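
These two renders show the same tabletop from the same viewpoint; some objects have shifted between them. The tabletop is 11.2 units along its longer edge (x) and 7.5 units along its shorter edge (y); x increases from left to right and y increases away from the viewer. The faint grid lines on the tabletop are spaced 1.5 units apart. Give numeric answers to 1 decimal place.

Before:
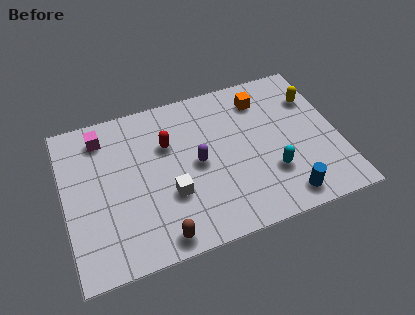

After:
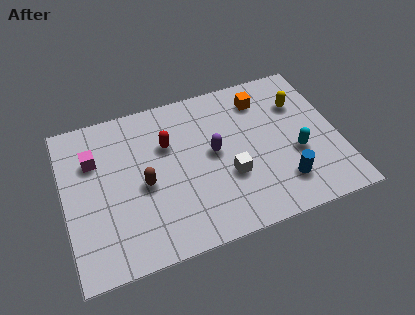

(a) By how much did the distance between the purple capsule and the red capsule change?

+0.4

They were about 1.7 units apart before and 2.1 after — 0.4 units further apart.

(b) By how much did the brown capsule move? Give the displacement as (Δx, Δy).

(-0.4, 2.6)

The brown capsule was at about (3.6, 0.8) and moved to about (3.2, 3.4).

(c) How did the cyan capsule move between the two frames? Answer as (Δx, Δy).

(1.1, 0.6)

The cyan capsule started near (8.3, 2.3) and ended near (9.4, 2.9).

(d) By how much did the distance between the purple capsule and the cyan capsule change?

+0.3

The distance was about 3.2 in the first image and 3.5 in the second, so they moved 0.3 units further apart.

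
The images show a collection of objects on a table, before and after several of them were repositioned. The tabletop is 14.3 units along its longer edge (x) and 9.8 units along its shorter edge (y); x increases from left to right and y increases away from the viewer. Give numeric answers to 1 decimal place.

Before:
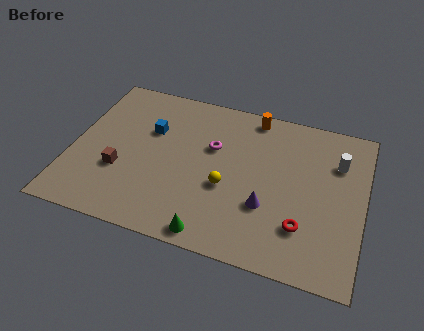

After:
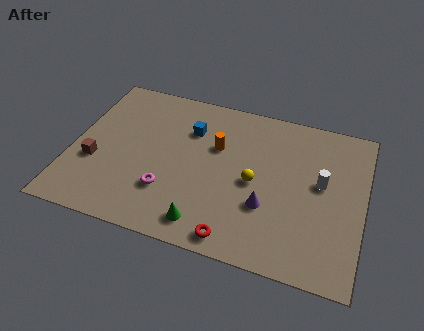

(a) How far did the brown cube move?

1.3

The brown cube was near (2.5, 3.4) before and (1.2, 3.6) after, so it travelled √(1.3² + 0.2²) ≈ 1.3 units.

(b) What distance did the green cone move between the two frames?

0.6

From (7.3, 0.9) to (6.9, 1.4), the green cone covered √(0.4² + 0.5²) ≈ 0.6 units.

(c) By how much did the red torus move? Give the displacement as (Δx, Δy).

(-3.1, -1.6)

The red torus started near (11.5, 2.6) and ended near (8.4, 1.0).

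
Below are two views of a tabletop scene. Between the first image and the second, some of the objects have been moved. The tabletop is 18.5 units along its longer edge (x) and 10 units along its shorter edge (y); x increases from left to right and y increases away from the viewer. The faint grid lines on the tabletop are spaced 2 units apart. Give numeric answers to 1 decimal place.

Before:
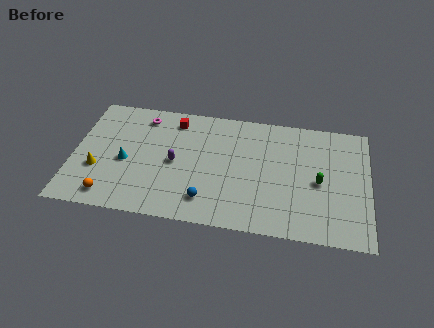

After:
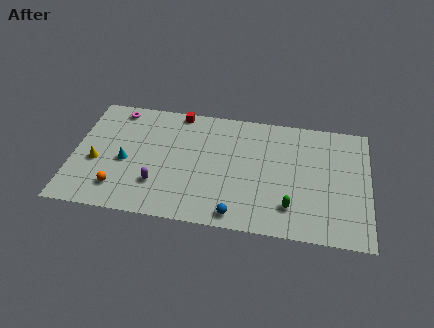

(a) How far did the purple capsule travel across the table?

2.2

The purple capsule moved from about (6.4, 4.8) to (5.4, 2.8), a distance of √(1.0² + 2.0²) ≈ 2.2.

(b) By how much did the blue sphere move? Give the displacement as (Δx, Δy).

(1.9, -0.9)

The blue sphere started near (8.5, 2.0) and ended near (10.4, 1.1).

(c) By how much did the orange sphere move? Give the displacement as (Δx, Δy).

(0.5, 0.7)

From the two frames, the orange sphere sits at roughly (2.5, 1.4) before and (3.0, 2.1) after.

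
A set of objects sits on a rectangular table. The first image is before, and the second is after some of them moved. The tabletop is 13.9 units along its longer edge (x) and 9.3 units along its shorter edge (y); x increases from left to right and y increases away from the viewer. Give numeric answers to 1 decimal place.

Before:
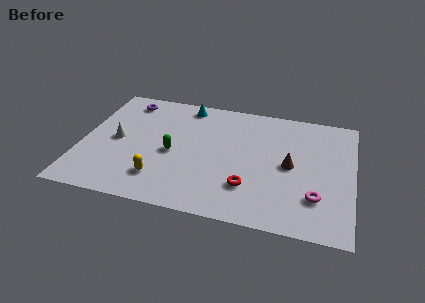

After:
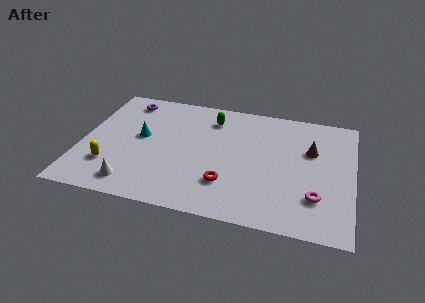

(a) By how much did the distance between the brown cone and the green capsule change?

-0.6

They were about 6.0 units apart before and 5.4 after — 0.6 units closer together.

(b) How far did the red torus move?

1.1

The red torus moved from about (8.7, 2.5) to (7.6, 2.5), a distance of √(1.1² + 0.0²) ≈ 1.1.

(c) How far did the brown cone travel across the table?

1.7

The brown cone moved from about (10.7, 4.6) to (11.7, 6.0), a distance of √(1.0² + 1.4²) ≈ 1.7.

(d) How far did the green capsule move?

3.7

The green capsule was near (4.7, 4.2) before and (6.5, 7.4) after, so it travelled √(1.8² + 3.2²) ≈ 3.7 units.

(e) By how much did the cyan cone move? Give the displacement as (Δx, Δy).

(-2.1, -3.1)

The cyan cone was at about (5.1, 8.2) and moved to about (3.0, 5.1).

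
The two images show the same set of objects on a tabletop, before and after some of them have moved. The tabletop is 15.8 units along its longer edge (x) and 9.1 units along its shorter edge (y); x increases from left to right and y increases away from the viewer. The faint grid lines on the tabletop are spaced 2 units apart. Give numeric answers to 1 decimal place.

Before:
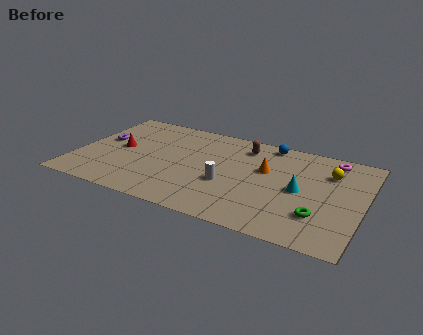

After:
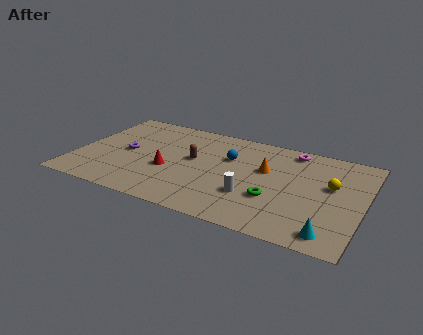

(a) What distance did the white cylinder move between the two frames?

1.5

The white cylinder was near (8.5, 3.5) before and (9.9, 2.9) after, so it travelled √(1.4² + 0.6²) ≈ 1.5 units.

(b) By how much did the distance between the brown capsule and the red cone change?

-5.3

The distance was about 7.2 in the first image and 1.9 in the second, so they moved 5.3 units closer together.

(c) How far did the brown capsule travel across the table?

3.5

The brown capsule was near (9.0, 7.4) before and (6.4, 5.1) after, so it travelled √(2.6² + 2.3²) ≈ 3.5 units.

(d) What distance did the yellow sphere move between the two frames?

1.2

The yellow sphere was near (13.8, 6.6) before and (14.0, 5.4) after, so it travelled √(0.2² + 1.2²) ≈ 1.2 units.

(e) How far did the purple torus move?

1.7

The purple torus was near (1.2, 5.2) before and (2.7, 4.5) after, so it travelled √(1.5² + 0.7²) ≈ 1.7 units.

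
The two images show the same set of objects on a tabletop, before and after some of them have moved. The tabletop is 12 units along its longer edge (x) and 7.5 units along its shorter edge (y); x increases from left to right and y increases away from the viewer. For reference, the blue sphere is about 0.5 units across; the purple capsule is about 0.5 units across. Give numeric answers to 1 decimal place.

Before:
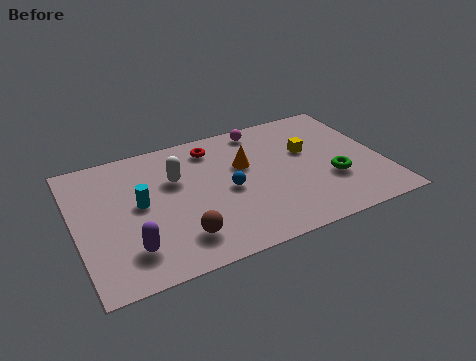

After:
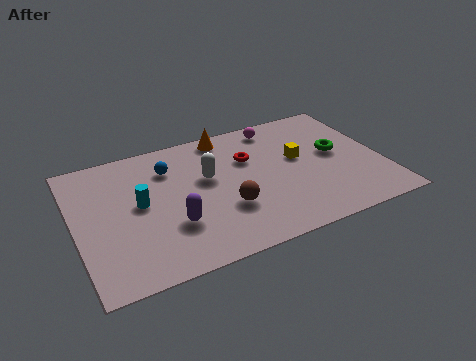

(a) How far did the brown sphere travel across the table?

2.1

The brown sphere moved from about (3.8, 1.6) to (5.7, 2.5), a distance of √(1.9² + 0.9²) ≈ 2.1.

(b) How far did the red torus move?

1.8

The red torus was near (5.6, 6.2) before and (6.9, 5.0) after, so it travelled √(1.3² + 1.2²) ≈ 1.8 units.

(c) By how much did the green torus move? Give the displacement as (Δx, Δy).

(0.4, 1.5)

From the two frames, the green torus sits at roughly (9.9, 2.6) before and (10.3, 4.1) after.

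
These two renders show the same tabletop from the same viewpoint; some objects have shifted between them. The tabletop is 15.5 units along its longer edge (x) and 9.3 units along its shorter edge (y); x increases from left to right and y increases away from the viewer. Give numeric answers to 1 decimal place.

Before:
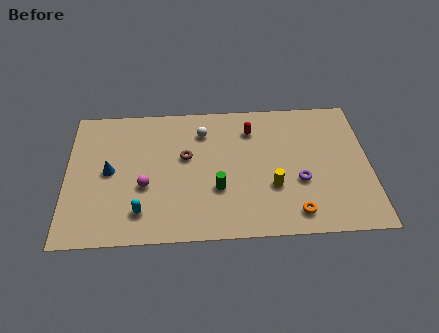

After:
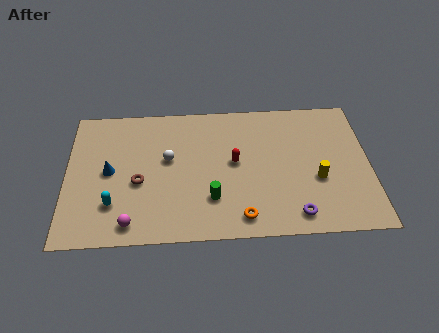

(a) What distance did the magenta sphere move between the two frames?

2.5

The magenta sphere moved from about (4.0, 3.6) to (3.3, 1.2), a distance of √(0.7² + 2.4²) ≈ 2.5.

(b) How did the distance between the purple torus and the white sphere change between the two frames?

+1.5

The distance was about 6.1 in the first image and 7.6 in the second, so they moved 1.5 units further apart.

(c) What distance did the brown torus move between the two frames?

2.9

The brown torus was near (6.1, 5.5) before and (3.7, 3.9) after, so it travelled √(2.4² + 1.6²) ≈ 2.9 units.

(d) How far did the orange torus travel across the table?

2.7

From (11.6, 1.4) to (8.9, 1.3), the orange torus covered √(2.7² + 0.1²) ≈ 2.7 units.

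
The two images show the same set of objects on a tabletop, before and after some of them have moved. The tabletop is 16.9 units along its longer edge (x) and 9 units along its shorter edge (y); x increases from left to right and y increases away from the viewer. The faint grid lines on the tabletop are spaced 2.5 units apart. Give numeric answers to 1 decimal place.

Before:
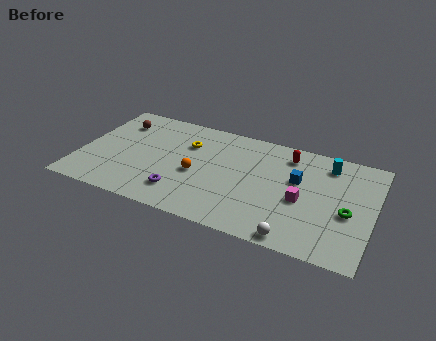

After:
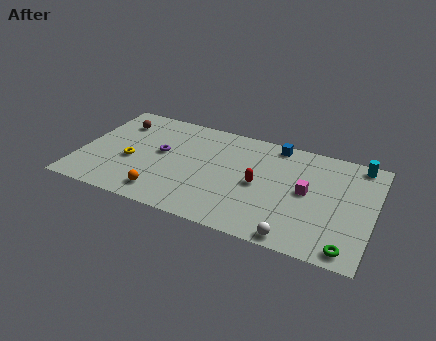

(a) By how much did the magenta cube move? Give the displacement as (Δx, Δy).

(0.2, 0.8)

The magenta cube was at about (12.9, 3.9) and moved to about (13.1, 4.7).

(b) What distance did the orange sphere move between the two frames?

2.9

The orange sphere was near (6.8, 3.9) before and (5.1, 1.5) after, so it travelled √(1.7² + 2.4²) ≈ 2.9 units.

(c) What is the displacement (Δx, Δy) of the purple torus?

(-1.5, 3.0)

The purple torus started near (6.1, 2.0) and ended near (4.6, 5.0).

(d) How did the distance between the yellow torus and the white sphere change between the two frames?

+1.5

Before: roughly 8.7 units apart; after: 10.2. That's 1.5 units further apart.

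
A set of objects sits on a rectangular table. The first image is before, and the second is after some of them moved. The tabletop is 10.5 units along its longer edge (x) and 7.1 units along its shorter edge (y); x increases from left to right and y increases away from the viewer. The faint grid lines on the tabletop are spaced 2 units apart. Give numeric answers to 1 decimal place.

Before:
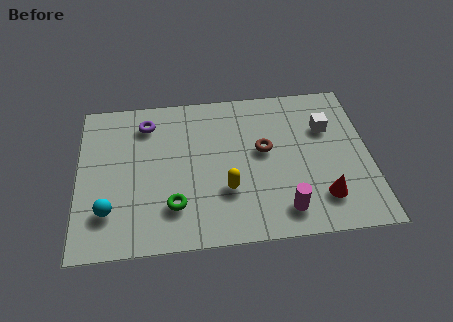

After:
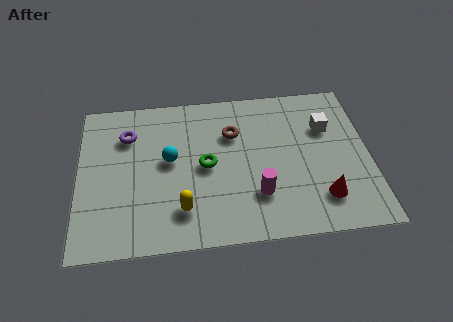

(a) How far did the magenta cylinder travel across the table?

1.2

From (7.3, 1.2) to (6.4, 2.0), the magenta cylinder covered √(0.9² + 0.8²) ≈ 1.2 units.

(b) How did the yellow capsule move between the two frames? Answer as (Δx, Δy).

(-1.6, -0.7)

The yellow capsule started near (5.3, 2.3) and ended near (3.7, 1.6).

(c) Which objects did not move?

the white cube and the red cone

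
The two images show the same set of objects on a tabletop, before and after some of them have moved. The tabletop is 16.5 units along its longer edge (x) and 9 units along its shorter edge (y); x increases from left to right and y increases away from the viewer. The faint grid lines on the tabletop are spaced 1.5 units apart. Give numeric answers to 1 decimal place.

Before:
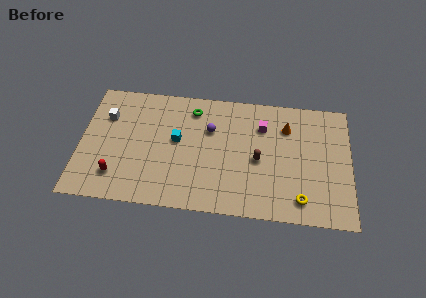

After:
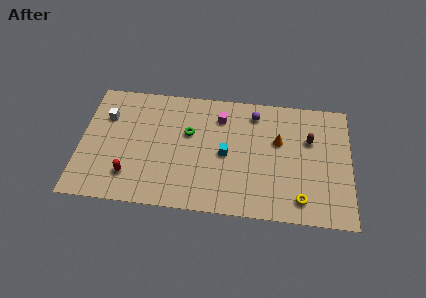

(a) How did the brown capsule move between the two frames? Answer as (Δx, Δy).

(3.1, 1.8)

The brown capsule started near (10.9, 4.1) and ended near (14.0, 5.9).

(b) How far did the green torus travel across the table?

1.8

The green torus moved from about (6.8, 7.4) to (6.6, 5.6), a distance of √(0.2² + 1.8²) ≈ 1.8.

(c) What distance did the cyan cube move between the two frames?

3.1

From (5.9, 5.0) to (8.9, 4.3), the cyan cube covered √(3.0² + 0.7²) ≈ 3.1 units.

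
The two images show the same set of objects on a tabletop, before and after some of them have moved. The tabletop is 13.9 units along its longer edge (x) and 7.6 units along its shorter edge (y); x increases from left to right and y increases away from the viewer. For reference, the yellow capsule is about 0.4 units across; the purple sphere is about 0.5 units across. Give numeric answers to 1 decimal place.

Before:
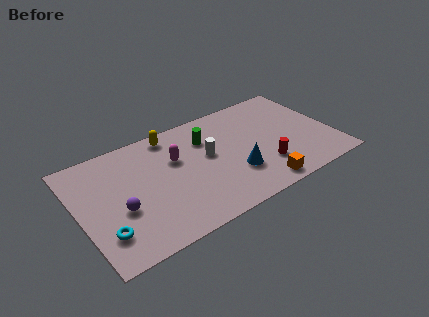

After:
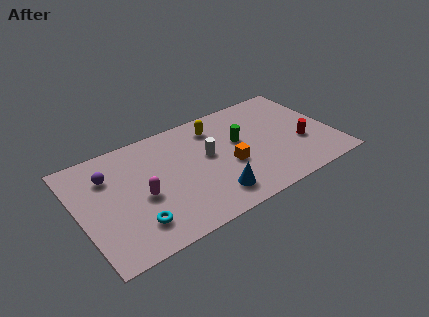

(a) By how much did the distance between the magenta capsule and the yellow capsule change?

+3.5

They were about 1.8 units apart before and 5.3 after — 3.5 units further apart.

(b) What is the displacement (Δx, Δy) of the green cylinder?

(1.7, -1.0)

From the two frames, the green cylinder sits at roughly (7.2, 5.5) before and (8.9, 4.5) after.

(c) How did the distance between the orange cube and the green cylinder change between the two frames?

-3.5

Before: roughly 5.1 units apart; after: 1.6. That's 3.5 units closer together.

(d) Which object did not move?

the white cylinder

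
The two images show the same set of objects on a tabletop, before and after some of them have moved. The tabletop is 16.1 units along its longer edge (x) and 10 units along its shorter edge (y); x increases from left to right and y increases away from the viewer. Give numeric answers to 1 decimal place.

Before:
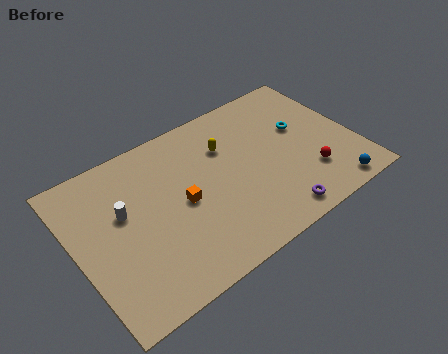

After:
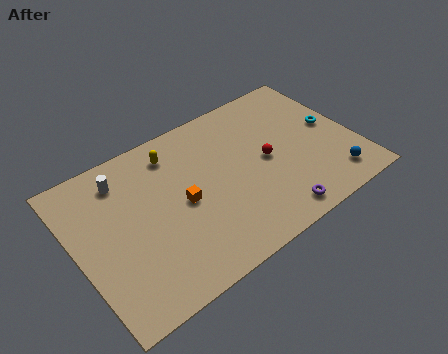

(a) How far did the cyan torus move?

1.8

The cyan torus moved from about (13.3, 6.0) to (15.0, 5.3), a distance of √(1.7² + 0.7²) ≈ 1.8.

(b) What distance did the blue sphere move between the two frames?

0.7

The blue sphere was near (14.1, 1.0) before and (14.3, 1.7) after, so it travelled √(0.2² + 0.7²) ≈ 0.7 units.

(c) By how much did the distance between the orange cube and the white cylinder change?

+1.0

Before: roughly 3.4 units apart; after: 4.4. That's 1.0 units further apart.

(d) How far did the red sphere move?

3.0

From (13.1, 2.7) to (11.0, 4.9), the red sphere covered √(2.1² + 2.2²) ≈ 3.0 units.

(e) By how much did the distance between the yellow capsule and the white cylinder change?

-3.3

The distance was about 6.3 in the first image and 3.0 in the second, so they moved 3.3 units closer together.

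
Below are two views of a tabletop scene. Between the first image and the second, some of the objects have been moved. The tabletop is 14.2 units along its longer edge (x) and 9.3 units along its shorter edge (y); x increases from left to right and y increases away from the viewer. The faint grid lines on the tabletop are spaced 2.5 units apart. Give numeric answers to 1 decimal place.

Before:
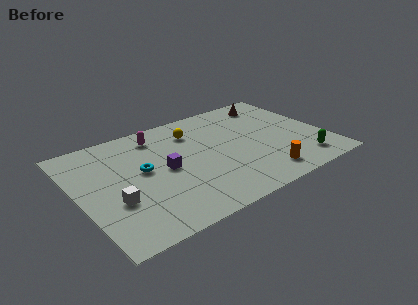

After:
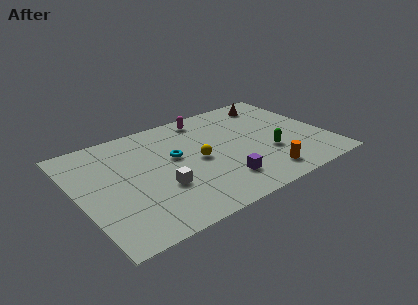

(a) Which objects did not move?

the brown cone and the orange cylinder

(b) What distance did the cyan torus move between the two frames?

1.9

From (3.7, 5.1) to (5.6, 5.4), the cyan torus covered √(1.9² + 0.3²) ≈ 1.9 units.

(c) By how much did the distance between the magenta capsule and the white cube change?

+0.6

The distance was about 5.4 in the first image and 6.0 in the second, so they moved 0.6 units further apart.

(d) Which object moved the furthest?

the purple cube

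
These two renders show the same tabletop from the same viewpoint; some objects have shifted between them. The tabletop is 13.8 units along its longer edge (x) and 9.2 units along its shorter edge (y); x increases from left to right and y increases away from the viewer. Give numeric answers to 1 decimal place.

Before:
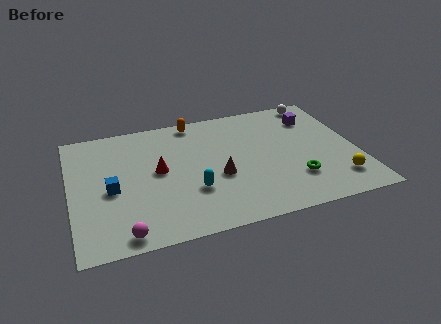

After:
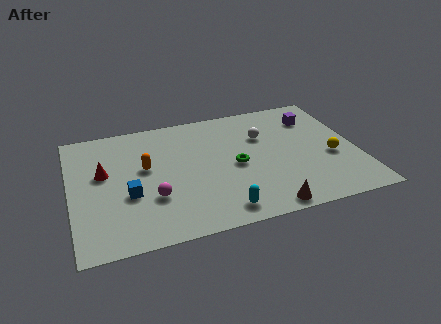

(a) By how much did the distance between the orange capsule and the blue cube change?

-4.0

They were about 6.0 units apart before and 2.0 after — 4.0 units closer together.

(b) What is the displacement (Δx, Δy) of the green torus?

(-2.7, 1.8)

From the two frames, the green torus sits at roughly (10.6, 2.5) before and (7.9, 4.3) after.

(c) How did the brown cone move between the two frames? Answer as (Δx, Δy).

(2.0, -2.9)

The brown cone was at about (7.0, 3.7) and moved to about (9.0, 0.8).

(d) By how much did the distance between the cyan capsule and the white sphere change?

-2.9

The distance was about 8.5 in the first image and 5.6 in the second, so they moved 2.9 units closer together.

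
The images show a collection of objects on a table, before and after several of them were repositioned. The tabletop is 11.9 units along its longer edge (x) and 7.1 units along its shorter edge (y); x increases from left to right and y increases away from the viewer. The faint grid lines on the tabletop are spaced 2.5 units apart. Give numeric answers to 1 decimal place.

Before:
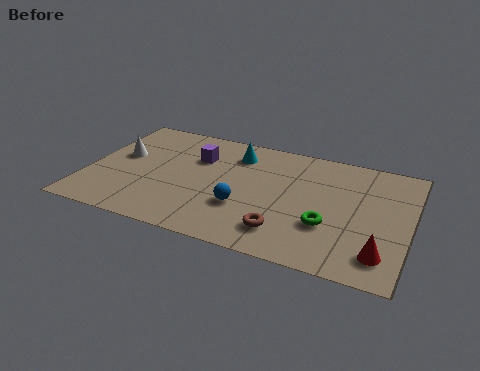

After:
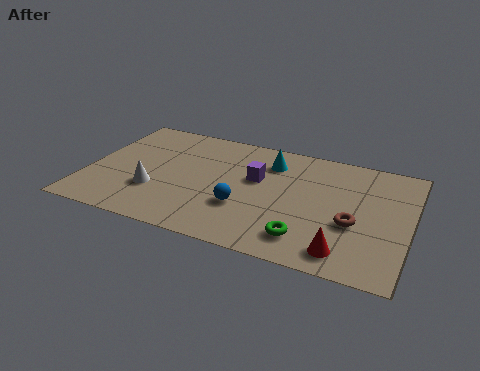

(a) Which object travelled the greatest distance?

the brown torus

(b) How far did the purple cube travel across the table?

2.4

From (3.9, 4.9) to (6.2, 4.3), the purple cube covered √(2.3² + 0.6²) ≈ 2.4 units.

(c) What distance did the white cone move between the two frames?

2.3

The white cone moved from about (1.1, 4.1) to (2.6, 2.3), a distance of √(1.5² + 1.8²) ≈ 2.3.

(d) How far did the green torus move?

1.2

The green torus moved from about (9.0, 2.4) to (8.3, 1.4), a distance of √(0.7² + 1.0²) ≈ 1.2.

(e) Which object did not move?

the blue sphere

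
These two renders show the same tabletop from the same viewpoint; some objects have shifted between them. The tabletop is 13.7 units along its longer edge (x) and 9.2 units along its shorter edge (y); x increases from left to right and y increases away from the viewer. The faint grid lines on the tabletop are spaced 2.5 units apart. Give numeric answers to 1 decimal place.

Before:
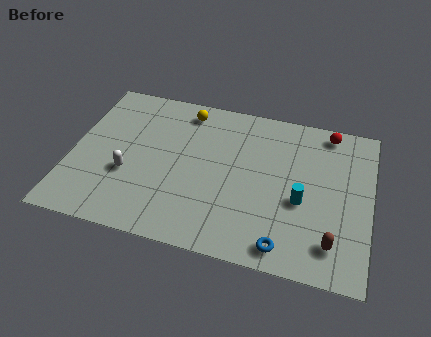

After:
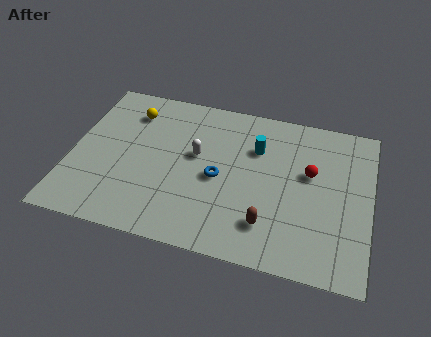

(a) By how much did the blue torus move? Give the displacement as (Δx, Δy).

(-3.2, 3.1)

The blue torus started near (10.0, 1.1) and ended near (6.8, 4.2).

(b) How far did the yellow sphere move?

2.6

From (5.0, 7.9) to (2.5, 7.2), the yellow sphere covered √(2.5² + 0.7²) ≈ 2.6 units.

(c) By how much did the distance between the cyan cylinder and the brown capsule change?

+1.9

They were about 2.5 units apart before and 4.4 after — 1.9 units further apart.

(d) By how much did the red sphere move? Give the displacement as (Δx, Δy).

(-0.7, -2.7)

The red sphere started near (11.6, 8.2) and ended near (10.9, 5.5).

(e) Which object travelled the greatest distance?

the blue torus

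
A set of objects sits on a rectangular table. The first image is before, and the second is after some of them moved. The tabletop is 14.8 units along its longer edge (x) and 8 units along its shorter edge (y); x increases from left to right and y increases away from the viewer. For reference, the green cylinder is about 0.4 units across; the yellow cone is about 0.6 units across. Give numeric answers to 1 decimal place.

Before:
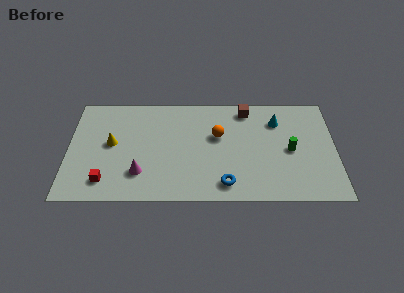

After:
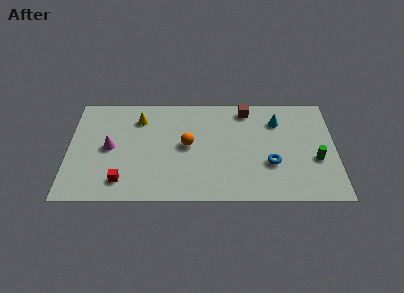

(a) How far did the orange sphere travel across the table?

1.8

The orange sphere was near (8.3, 4.9) before and (6.6, 4.2) after, so it travelled √(1.7² + 0.7²) ≈ 1.8 units.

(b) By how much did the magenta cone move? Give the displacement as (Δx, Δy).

(-1.7, 1.9)

From the two frames, the magenta cone sits at roughly (4.0, 2.1) before and (2.3, 4.0) after.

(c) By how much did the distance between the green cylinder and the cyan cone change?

+1.3

Before: roughly 2.3 units apart; after: 3.6. That's 1.3 units further apart.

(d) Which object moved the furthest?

the blue torus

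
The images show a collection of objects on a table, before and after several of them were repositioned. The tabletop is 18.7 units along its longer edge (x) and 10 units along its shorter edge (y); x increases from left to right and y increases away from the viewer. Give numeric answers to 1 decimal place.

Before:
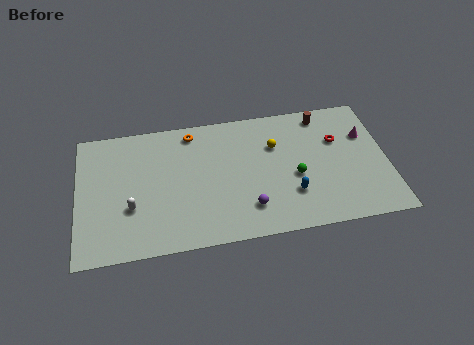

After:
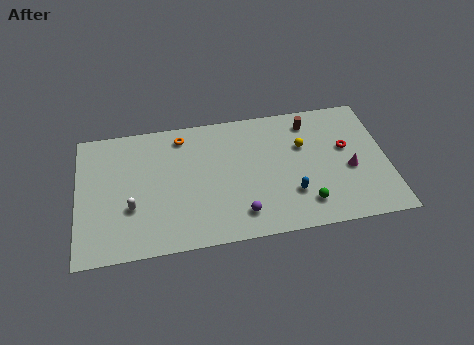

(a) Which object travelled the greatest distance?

the magenta cone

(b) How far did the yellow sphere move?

1.7

From (12.0, 6.8) to (13.7, 6.5), the yellow sphere covered √(1.7² + 0.3²) ≈ 1.7 units.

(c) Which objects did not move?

the blue capsule and the white capsule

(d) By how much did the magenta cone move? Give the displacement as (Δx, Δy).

(-1.1, -2.5)

The magenta cone started near (17.5, 6.7) and ended near (16.4, 4.2).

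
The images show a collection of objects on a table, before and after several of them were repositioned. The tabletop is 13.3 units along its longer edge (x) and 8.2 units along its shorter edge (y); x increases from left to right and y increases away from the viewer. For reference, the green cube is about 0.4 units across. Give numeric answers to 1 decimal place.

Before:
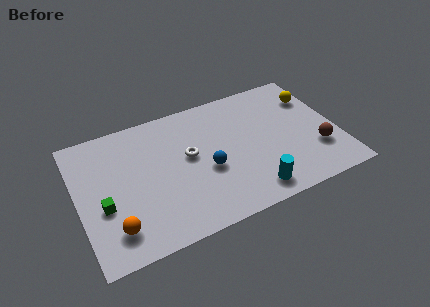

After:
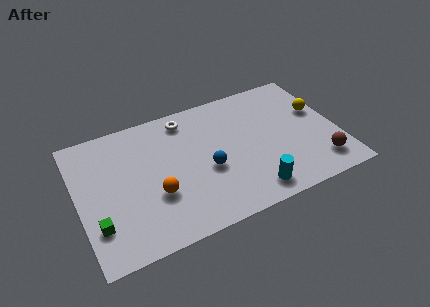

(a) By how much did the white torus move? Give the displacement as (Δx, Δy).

(0.1, 2.4)

The white torus started near (5.7, 4.6) and ended near (5.8, 7.0).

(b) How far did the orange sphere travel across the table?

2.5

The orange sphere moved from about (1.6, 1.7) to (3.8, 2.9), a distance of √(2.2² + 1.2²) ≈ 2.5.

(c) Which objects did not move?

the cyan cylinder and the blue sphere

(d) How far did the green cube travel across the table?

1.1

The green cube moved from about (1.2, 3.2) to (0.8, 2.2), a distance of √(0.4² + 1.0²) ≈ 1.1.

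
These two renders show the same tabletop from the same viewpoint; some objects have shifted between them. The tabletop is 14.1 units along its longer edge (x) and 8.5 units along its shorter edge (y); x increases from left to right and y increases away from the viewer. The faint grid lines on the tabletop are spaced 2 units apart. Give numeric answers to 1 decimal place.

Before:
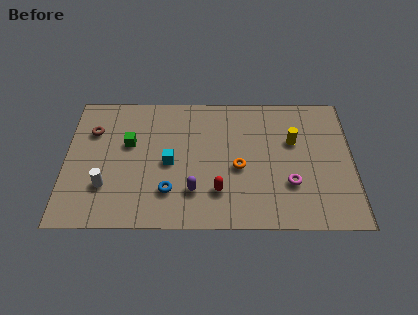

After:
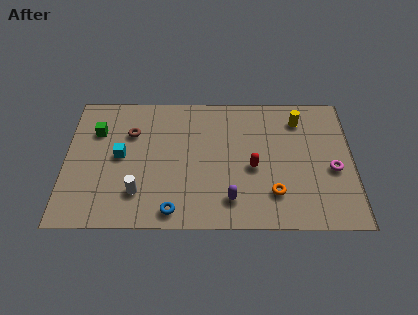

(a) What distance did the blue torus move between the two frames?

1.2

From (5.1, 2.2) to (5.3, 1.0), the blue torus covered √(0.2² + 1.2²) ≈ 1.2 units.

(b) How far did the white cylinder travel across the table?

1.6

The white cylinder moved from about (2.0, 2.5) to (3.6, 2.1), a distance of √(1.6² + 0.4²) ≈ 1.6.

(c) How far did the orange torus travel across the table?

2.3

From (8.5, 3.7) to (10.2, 2.1), the orange torus covered √(1.7² + 1.6²) ≈ 2.3 units.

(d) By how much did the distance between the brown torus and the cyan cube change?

-2.7

They were about 4.3 units apart before and 1.6 after — 2.7 units closer together.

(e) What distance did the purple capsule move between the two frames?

1.9

The purple capsule was near (6.3, 2.2) before and (8.1, 1.7) after, so it travelled √(1.8² + 0.5²) ≈ 1.9 units.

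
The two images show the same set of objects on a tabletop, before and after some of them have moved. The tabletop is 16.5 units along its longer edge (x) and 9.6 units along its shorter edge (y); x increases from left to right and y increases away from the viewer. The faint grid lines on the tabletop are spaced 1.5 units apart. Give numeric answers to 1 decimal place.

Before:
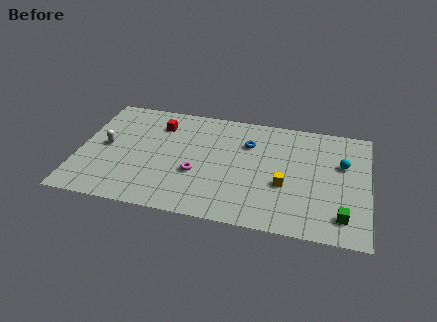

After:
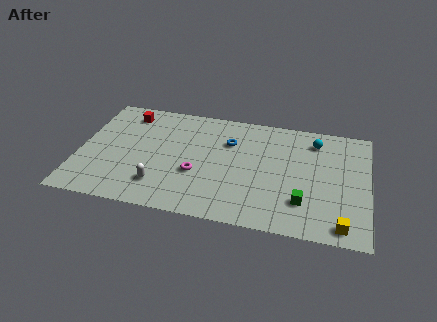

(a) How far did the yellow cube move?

4.2

From (11.8, 3.7) to (15.1, 1.1), the yellow cube covered √(3.3² + 2.6²) ≈ 4.2 units.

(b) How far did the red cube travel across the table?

2.0

The red cube moved from about (4.4, 7.4) to (2.5, 8.0), a distance of √(1.9² + 0.6²) ≈ 2.0.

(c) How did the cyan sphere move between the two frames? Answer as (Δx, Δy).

(-1.6, 1.7)

The cyan sphere started near (15.0, 6.1) and ended near (13.4, 7.8).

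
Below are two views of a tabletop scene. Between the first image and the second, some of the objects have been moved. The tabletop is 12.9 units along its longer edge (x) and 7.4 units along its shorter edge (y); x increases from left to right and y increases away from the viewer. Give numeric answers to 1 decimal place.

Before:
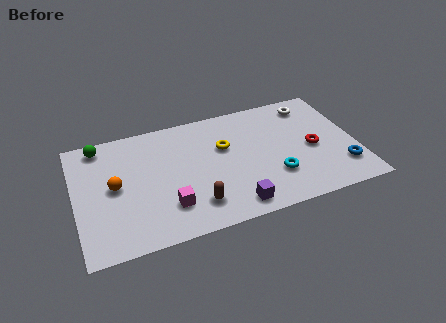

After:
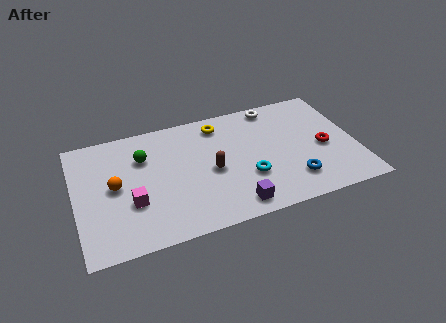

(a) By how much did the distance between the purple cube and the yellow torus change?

+1.5

The distance was about 3.7 in the first image and 5.2 in the second, so they moved 1.5 units further apart.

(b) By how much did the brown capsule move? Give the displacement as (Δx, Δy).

(0.9, 1.8)

From the two frames, the brown capsule sits at roughly (5.3, 1.6) before and (6.2, 3.4) after.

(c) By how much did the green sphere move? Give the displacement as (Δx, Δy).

(1.9, -1.3)

From the two frames, the green sphere sits at roughly (1.3, 6.5) before and (3.2, 5.2) after.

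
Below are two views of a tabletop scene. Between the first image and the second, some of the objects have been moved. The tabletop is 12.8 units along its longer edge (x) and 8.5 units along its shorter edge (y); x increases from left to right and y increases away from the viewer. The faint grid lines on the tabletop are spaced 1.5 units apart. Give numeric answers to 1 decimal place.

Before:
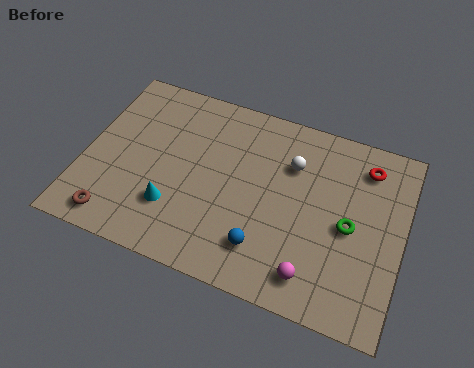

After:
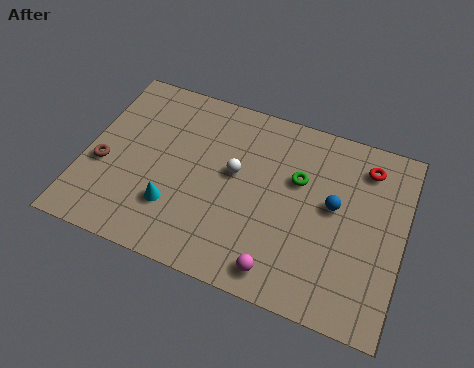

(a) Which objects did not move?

the cyan cone and the red torus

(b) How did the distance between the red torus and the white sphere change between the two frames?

+2.5

They were about 3.0 units apart before and 5.5 after — 2.5 units further apart.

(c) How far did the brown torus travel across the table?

2.4

From (1.6, 1.1) to (0.8, 3.4), the brown torus covered √(0.8² + 2.3²) ≈ 2.4 units.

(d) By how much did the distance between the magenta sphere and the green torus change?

+1.4

They were about 2.9 units apart before and 4.3 after — 1.4 units further apart.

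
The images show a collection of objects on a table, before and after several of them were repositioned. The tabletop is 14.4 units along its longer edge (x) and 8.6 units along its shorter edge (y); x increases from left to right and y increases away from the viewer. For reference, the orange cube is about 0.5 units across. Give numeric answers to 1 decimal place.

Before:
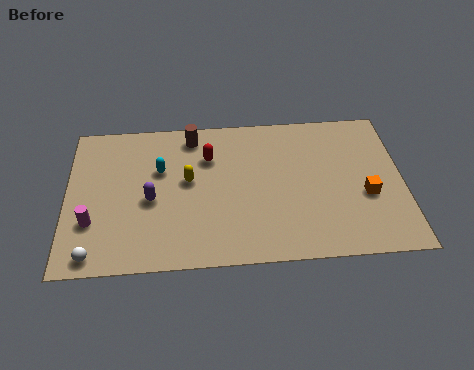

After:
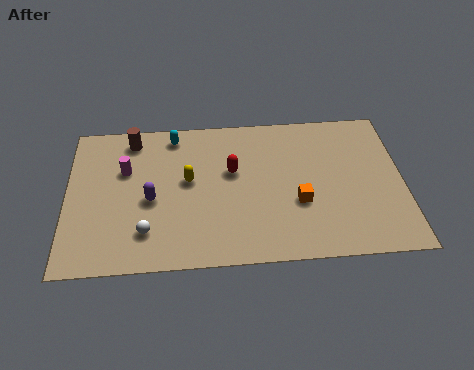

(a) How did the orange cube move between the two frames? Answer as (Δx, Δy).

(-2.9, -0.2)

The orange cube was at about (12.8, 3.4) and moved to about (9.9, 3.2).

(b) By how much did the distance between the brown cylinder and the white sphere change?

-2.3

They were about 7.7 units apart before and 5.4 after — 2.3 units closer together.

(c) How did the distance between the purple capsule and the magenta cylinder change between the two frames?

-0.6

Before: roughly 2.7 units apart; after: 2.1. That's 0.6 units closer together.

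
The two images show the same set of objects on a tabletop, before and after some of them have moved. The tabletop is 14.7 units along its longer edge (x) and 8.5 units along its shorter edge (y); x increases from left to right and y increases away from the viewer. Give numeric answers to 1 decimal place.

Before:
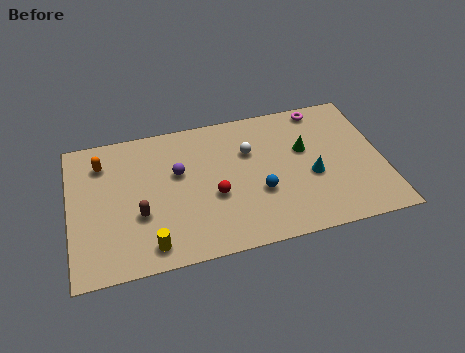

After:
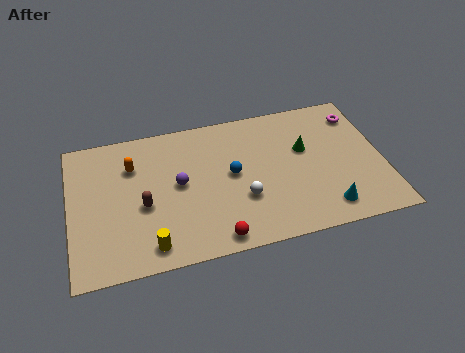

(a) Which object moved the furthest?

the white sphere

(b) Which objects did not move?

the yellow cylinder and the green cone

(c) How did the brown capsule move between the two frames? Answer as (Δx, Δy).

(0.2, 0.5)

The brown capsule started near (3.2, 3.1) and ended near (3.4, 3.6).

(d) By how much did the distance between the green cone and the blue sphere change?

+0.5

The distance was about 3.1 in the first image and 3.6 in the second, so they moved 0.5 units further apart.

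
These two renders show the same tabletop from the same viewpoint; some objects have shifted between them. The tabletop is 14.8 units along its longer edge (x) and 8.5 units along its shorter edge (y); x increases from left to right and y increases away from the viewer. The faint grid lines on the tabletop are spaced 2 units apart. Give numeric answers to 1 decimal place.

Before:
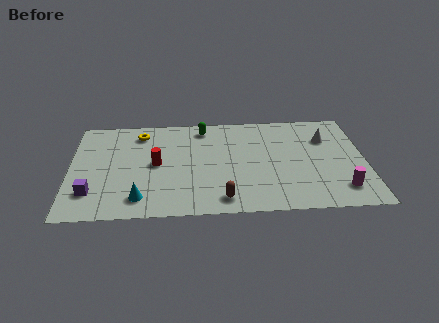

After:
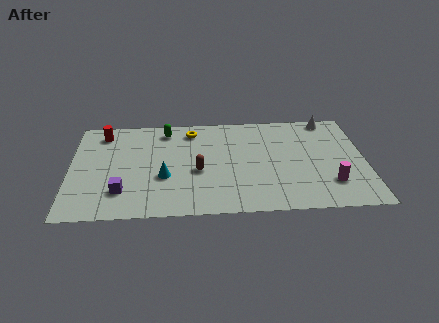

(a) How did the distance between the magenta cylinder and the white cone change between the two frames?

+1.2

They were about 4.3 units apart before and 5.5 after — 1.2 units further apart.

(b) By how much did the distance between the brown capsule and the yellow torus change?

-3.6

They were about 7.1 units apart before and 3.5 after — 3.6 units closer together.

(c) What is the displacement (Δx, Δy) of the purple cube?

(1.5, 0.0)

The purple cube started near (1.1, 2.1) and ended near (2.6, 2.1).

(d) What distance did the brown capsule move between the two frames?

2.7

The brown capsule was near (7.6, 1.2) before and (6.4, 3.6) after, so it travelled √(1.2² + 2.4²) ≈ 2.7 units.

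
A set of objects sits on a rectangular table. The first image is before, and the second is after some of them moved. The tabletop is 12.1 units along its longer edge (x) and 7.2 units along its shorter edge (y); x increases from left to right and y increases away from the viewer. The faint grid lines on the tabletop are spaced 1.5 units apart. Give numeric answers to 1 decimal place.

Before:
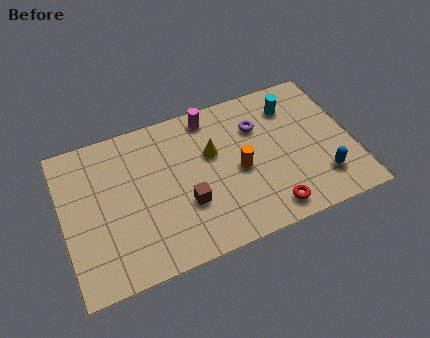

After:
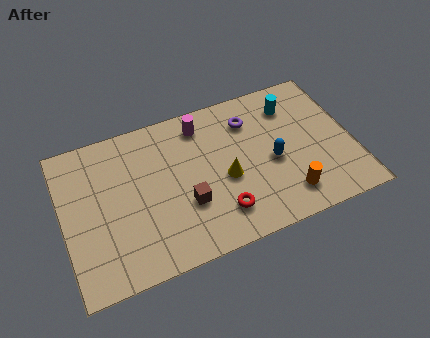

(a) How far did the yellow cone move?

1.5

From (6.3, 4.5) to (6.7, 3.1), the yellow cone covered √(0.4² + 1.4²) ≈ 1.5 units.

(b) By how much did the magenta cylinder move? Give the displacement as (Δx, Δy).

(-0.4, -0.3)

The magenta cylinder started near (6.4, 6.3) and ended near (6.0, 6.0).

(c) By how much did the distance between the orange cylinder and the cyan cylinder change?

+0.9

Before: roughly 3.4 units apart; after: 4.3. That's 0.9 units further apart.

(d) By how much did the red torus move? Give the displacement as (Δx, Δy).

(-2.0, 0.6)

The red torus was at about (8.3, 1.0) and moved to about (6.3, 1.6).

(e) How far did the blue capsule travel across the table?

2.4

The blue capsule moved from about (10.6, 1.7) to (8.7, 3.2), a distance of √(1.9² + 1.5²) ≈ 2.4.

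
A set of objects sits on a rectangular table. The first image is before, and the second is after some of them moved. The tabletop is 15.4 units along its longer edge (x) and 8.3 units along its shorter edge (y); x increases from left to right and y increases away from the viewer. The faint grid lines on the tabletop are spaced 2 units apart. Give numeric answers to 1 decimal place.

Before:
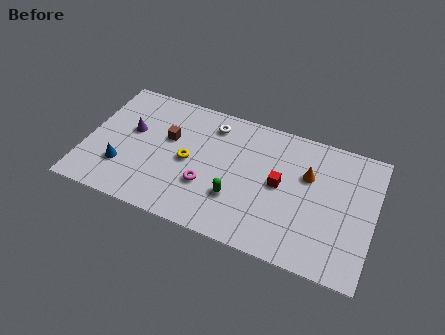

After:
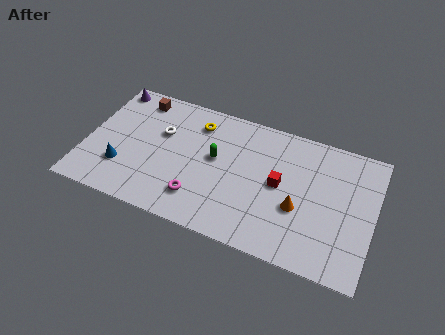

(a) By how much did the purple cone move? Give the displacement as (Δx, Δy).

(-1.5, 2.5)

The purple cone was at about (2.3, 4.9) and moved to about (0.8, 7.4).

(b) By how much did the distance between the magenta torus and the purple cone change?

+3.0

They were about 4.8 units apart before and 7.8 after — 3.0 units further apart.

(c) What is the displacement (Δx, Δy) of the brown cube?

(-1.9, 2.0)

The brown cube was at about (4.3, 5.1) and moved to about (2.4, 7.1).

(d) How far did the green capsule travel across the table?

2.5

From (8.2, 2.6) to (6.9, 4.7), the green capsule covered √(1.3² + 2.1²) ≈ 2.5 units.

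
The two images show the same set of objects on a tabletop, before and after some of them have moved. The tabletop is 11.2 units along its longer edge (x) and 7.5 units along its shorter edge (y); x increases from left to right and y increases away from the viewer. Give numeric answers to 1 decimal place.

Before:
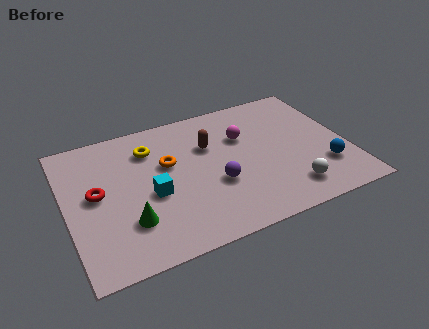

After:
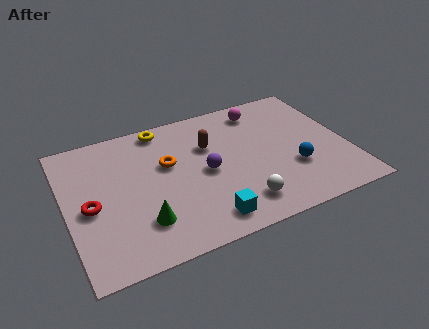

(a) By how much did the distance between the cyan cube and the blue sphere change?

-2.9

Before: roughly 6.9 units apart; after: 4.0. That's 2.9 units closer together.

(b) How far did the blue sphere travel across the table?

1.3

The blue sphere moved from about (10.1, 2.1) to (8.9, 2.5), a distance of √(1.2² + 0.4²) ≈ 1.3.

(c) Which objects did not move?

the brown capsule and the orange torus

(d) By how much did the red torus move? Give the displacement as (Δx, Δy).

(-0.3, -0.6)

The red torus started near (1.2, 4.0) and ended near (0.9, 3.4).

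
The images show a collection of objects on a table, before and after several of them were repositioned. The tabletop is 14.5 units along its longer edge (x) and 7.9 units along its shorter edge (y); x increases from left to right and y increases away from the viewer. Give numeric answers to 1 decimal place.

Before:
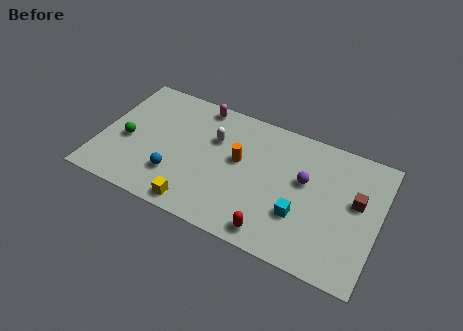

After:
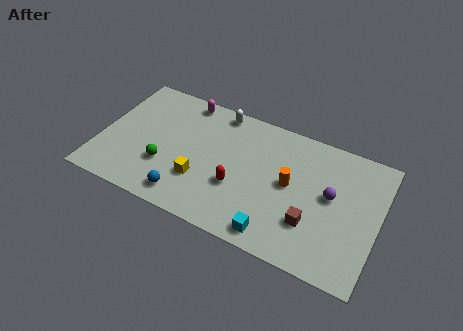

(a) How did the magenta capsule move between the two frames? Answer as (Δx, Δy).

(-0.8, 0.0)

The magenta capsule started near (4.8, 7.1) and ended near (4.0, 7.1).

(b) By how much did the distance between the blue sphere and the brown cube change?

-3.0

They were about 9.5 units apart before and 6.5 after — 3.0 units closer together.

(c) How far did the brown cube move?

3.0

The brown cube moved from about (13.3, 4.6) to (11.2, 2.4), a distance of √(2.1² + 2.2²) ≈ 3.0.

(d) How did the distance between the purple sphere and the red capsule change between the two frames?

+1.0

Before: roughly 3.9 units apart; after: 4.9. That's 1.0 units further apart.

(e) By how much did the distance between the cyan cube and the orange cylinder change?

-0.7

The distance was about 3.9 in the first image and 3.2 in the second, so they moved 0.7 units closer together.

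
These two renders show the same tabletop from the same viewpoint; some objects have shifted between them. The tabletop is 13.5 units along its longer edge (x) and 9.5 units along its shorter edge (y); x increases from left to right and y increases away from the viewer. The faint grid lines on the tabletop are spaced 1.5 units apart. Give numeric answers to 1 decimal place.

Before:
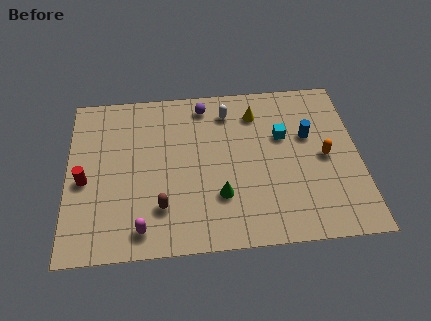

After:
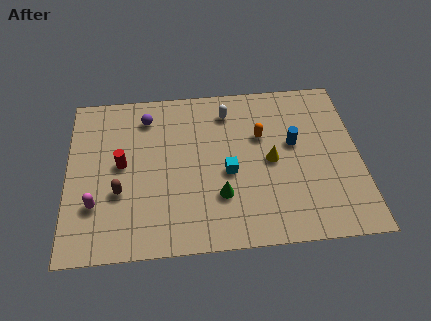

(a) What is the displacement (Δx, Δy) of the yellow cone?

(0.6, -2.9)

From the two frames, the yellow cone sits at roughly (8.8, 7.5) before and (9.4, 4.6) after.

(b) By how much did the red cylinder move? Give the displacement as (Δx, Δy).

(1.7, 0.8)

The red cylinder was at about (0.8, 4.2) and moved to about (2.5, 5.0).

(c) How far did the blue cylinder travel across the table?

0.8

From (11.2, 5.9) to (10.5, 5.5), the blue cylinder covered √(0.7² + 0.4²) ≈ 0.8 units.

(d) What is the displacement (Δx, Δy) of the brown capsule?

(-1.9, 1.0)

The brown capsule was at about (4.3, 2.4) and moved to about (2.4, 3.4).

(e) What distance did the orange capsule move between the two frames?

3.3

The orange capsule moved from about (11.9, 4.6) to (9.0, 6.1), a distance of √(2.9² + 1.5²) ≈ 3.3.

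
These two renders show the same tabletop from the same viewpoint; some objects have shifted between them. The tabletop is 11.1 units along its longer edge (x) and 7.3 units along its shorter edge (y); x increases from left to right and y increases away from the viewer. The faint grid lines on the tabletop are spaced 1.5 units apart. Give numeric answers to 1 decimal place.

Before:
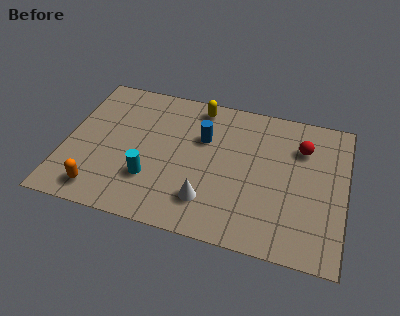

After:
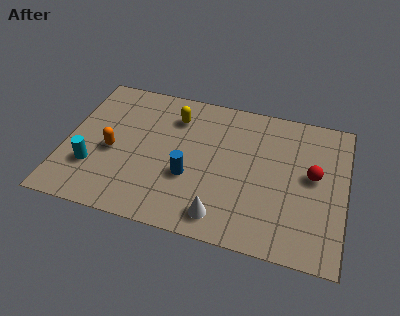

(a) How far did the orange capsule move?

2.1

The orange capsule was near (1.6, 1.1) before and (1.9, 3.2) after, so it travelled √(0.3² + 2.1²) ≈ 2.1 units.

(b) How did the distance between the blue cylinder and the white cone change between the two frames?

-1.0

The distance was about 3.1 in the first image and 2.1 in the second, so they moved 1.0 units closer together.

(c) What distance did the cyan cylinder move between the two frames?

2.3

The cyan cylinder was near (3.5, 2.2) before and (1.2, 2.2) after, so it travelled √(2.3² + 0.0²) ≈ 2.3 units.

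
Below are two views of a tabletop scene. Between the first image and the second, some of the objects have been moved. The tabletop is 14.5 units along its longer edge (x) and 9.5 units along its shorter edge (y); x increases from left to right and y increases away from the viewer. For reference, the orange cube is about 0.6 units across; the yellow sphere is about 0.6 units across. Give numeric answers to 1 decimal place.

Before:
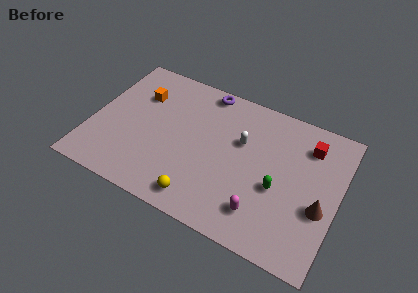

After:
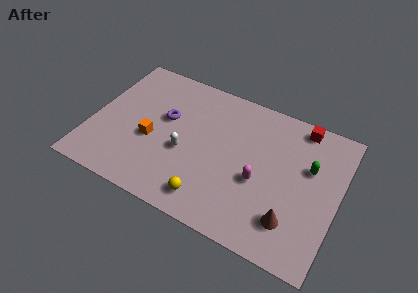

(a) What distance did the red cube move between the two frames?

1.3

The red cube was near (12.5, 7.4) before and (11.9, 8.5) after, so it travelled √(0.6² + 1.1²) ≈ 1.3 units.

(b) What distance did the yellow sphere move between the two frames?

0.5

The yellow sphere was near (6.9, 1.3) before and (7.4, 1.5) after, so it travelled √(0.5² + 0.2²) ≈ 0.5 units.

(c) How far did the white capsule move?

3.7

The white capsule moved from about (8.7, 6.0) to (5.6, 3.9), a distance of √(3.1² + 2.1²) ≈ 3.7.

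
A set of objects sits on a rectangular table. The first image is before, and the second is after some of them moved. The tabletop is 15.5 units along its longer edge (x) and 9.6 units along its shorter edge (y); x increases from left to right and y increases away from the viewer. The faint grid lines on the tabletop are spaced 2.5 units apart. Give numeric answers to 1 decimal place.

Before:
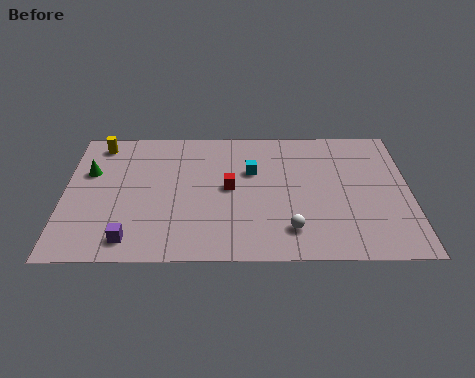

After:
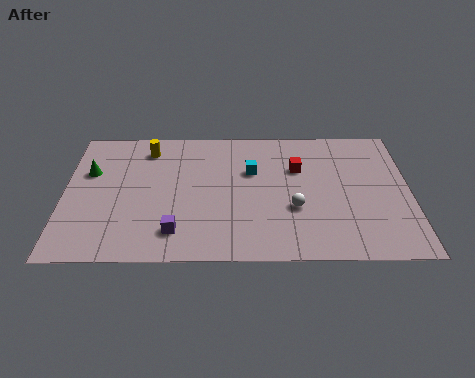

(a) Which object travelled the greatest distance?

the red cube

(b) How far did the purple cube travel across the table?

2.1

From (3.0, 1.4) to (5.0, 1.9), the purple cube covered √(2.0² + 0.5²) ≈ 2.1 units.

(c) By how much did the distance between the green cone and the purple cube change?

+0.6

Before: roughly 5.2 units apart; after: 5.8. That's 0.6 units further apart.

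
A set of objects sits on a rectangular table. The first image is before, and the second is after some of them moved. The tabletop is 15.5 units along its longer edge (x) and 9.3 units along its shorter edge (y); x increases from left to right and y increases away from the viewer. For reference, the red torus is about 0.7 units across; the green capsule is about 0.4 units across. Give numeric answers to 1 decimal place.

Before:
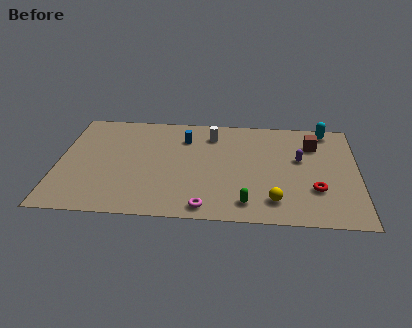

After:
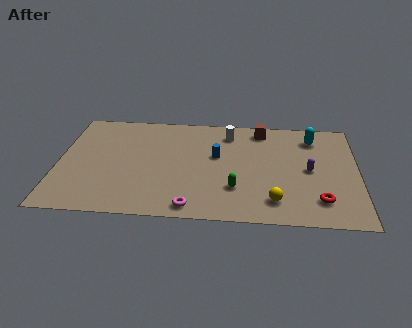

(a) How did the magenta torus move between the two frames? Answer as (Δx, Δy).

(-0.7, 0.0)

From the two frames, the magenta torus sits at roughly (7.7, 1.0) before and (7.0, 1.0) after.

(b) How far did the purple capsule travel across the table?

1.0

From (12.5, 5.5) to (13.0, 4.6), the purple capsule covered √(0.5² + 0.9²) ≈ 1.0 units.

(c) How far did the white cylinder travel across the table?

0.9

The white cylinder moved from about (7.9, 7.4) to (8.8, 7.6), a distance of √(0.9² + 0.2²) ≈ 0.9.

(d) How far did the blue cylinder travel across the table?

2.3

The blue cylinder was near (6.5, 7.0) before and (8.2, 5.5) after, so it travelled √(1.7² + 1.5²) ≈ 2.3 units.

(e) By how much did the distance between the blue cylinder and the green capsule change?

-3.4

The distance was about 6.4 in the first image and 3.0 in the second, so they moved 3.4 units closer together.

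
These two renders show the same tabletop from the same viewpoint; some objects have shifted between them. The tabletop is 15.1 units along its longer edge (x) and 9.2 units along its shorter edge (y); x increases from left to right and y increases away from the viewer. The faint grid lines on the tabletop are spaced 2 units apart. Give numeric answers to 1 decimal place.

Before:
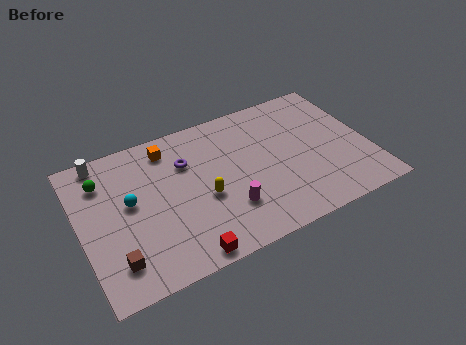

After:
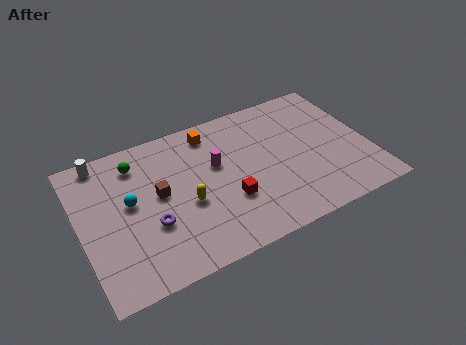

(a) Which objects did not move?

the white cylinder and the cyan sphere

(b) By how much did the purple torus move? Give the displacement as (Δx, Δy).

(-2.2, -3.1)

The purple torus was at about (5.7, 6.4) and moved to about (3.5, 3.3).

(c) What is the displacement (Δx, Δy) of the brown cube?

(2.6, 3.1)

The brown cube started near (1.5, 1.9) and ended near (4.1, 5.0).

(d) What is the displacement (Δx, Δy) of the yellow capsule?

(-0.9, 0.0)

The yellow capsule was at about (6.3, 3.8) and moved to about (5.4, 3.8).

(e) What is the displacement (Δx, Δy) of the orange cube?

(2.3, 0.1)

From the two frames, the orange cube sits at roughly (4.9, 7.7) before and (7.2, 7.8) after.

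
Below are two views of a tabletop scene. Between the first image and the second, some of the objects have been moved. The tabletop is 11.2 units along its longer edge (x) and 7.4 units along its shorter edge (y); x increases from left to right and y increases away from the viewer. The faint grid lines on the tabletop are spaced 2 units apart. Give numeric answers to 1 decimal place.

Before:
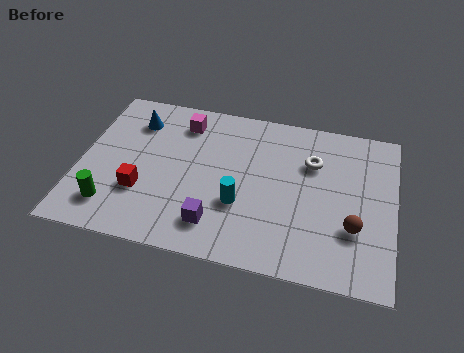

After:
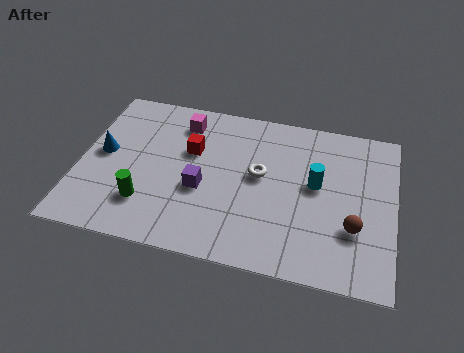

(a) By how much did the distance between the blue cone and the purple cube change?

-1.6

Before: roughly 5.3 units apart; after: 3.7. That's 1.6 units closer together.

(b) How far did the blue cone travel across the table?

2.1

From (1.8, 5.7) to (0.8, 3.9), the blue cone covered √(1.0² + 1.8²) ≈ 2.1 units.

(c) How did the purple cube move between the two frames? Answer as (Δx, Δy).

(-0.6, 1.5)

The purple cube was at about (5.0, 1.5) and moved to about (4.4, 3.0).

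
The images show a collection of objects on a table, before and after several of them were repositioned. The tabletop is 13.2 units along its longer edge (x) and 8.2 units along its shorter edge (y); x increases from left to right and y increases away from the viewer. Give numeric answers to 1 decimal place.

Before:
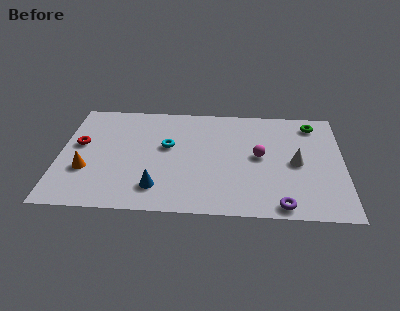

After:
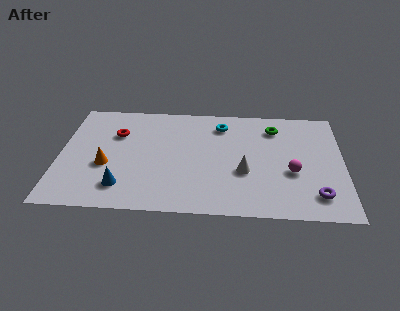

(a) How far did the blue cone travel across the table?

1.6

The blue cone was near (4.6, 1.7) before and (3.0, 1.7) after, so it travelled √(1.6² + 0.0²) ≈ 1.6 units.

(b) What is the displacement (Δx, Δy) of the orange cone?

(0.9, 0.4)

The orange cone started near (1.3, 2.8) and ended near (2.2, 3.2).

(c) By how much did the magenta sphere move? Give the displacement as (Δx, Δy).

(1.5, -1.1)

From the two frames, the magenta sphere sits at roughly (9.3, 4.3) before and (10.8, 3.2) after.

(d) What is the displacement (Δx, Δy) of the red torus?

(1.7, 0.9)

From the two frames, the red torus sits at roughly (0.9, 4.7) before and (2.6, 5.6) after.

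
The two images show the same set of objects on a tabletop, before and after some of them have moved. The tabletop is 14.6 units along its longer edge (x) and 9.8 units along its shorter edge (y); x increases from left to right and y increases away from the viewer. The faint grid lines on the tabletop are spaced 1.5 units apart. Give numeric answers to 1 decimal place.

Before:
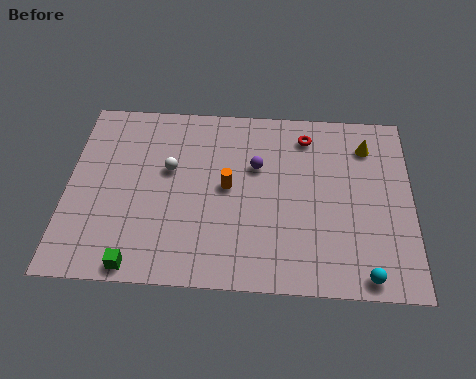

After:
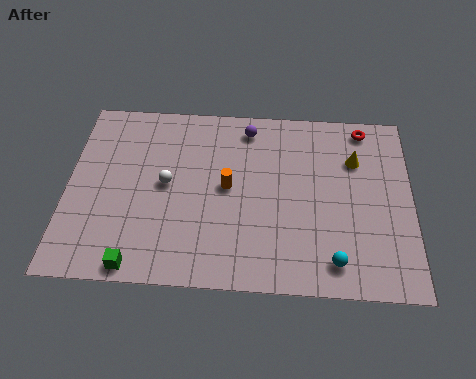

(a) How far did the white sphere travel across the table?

0.8

The white sphere was near (4.3, 5.9) before and (4.2, 5.1) after, so it travelled √(0.1² + 0.8²) ≈ 0.8 units.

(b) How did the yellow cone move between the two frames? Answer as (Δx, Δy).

(-0.5, -0.8)

The yellow cone started near (12.7, 7.7) and ended near (12.2, 6.9).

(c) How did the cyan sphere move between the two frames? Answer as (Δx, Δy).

(-1.3, 0.6)

From the two frames, the cyan sphere sits at roughly (12.6, 0.9) before and (11.3, 1.5) after.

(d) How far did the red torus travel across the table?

2.6

From (10.1, 8.1) to (12.6, 8.7), the red torus covered √(2.5² + 0.6²) ≈ 2.6 units.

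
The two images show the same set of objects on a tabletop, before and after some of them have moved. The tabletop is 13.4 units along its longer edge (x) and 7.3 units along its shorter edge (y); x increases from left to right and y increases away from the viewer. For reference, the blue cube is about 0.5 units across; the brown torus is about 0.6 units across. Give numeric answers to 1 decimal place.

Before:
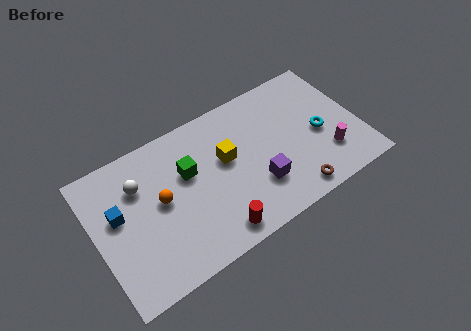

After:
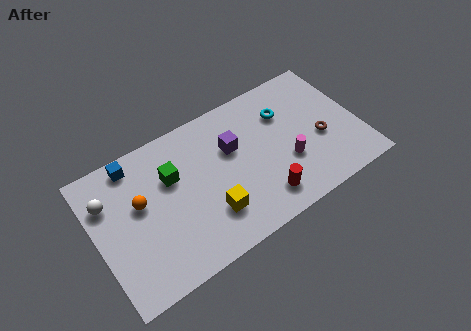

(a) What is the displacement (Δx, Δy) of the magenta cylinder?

(-2.0, 0.6)

The magenta cylinder was at about (11.6, 2.0) and moved to about (9.6, 2.6).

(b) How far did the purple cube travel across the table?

2.7

The purple cube was near (8.0, 2.2) before and (7.1, 4.7) after, so it travelled √(0.9² + 2.5²) ≈ 2.7 units.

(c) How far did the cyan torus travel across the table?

2.4

From (11.4, 3.3) to (9.9, 5.2), the cyan torus covered √(1.5² + 1.9²) ≈ 2.4 units.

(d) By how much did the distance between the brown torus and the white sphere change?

+2.4

They were about 8.4 units apart before and 10.8 after — 2.4 units further apart.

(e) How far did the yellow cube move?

2.6

The yellow cube moved from about (6.7, 4.3) to (5.5, 2.0), a distance of √(1.2² + 2.3²) ≈ 2.6.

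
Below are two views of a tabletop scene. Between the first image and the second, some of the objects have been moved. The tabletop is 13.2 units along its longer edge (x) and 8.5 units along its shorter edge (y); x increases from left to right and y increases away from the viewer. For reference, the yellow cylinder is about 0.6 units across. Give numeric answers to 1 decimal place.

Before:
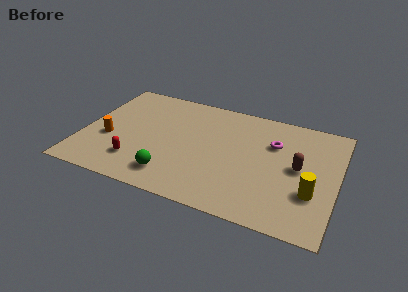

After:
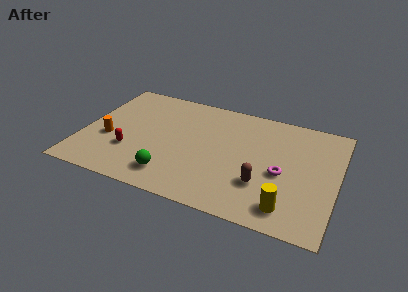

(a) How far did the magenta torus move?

2.2

From (9.8, 5.8) to (10.4, 3.7), the magenta torus covered √(0.6² + 2.1²) ≈ 2.2 units.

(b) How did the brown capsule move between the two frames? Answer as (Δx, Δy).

(-1.7, -1.8)

The brown capsule started near (11.2, 4.4) and ended near (9.5, 2.6).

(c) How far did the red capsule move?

0.8

The red capsule moved from about (3.0, 2.0) to (2.6, 2.7), a distance of √(0.4² + 0.7²) ≈ 0.8.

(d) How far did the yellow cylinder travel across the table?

1.8

The yellow cylinder was near (12.0, 2.8) before and (10.9, 1.4) after, so it travelled √(1.1² + 1.4²) ≈ 1.8 units.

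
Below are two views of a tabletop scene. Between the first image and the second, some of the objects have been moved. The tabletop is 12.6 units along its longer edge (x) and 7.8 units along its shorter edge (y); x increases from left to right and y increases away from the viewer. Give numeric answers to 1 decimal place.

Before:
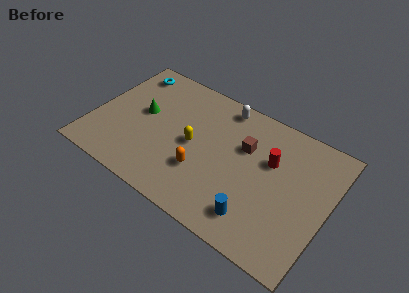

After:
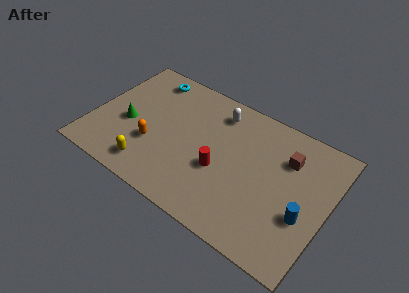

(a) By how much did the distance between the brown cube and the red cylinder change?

+2.7

They were about 1.4 units apart before and 4.1 after — 2.7 units further apart.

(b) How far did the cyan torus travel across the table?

1.1

From (1.3, 6.6) to (2.4, 6.7), the cyan torus covered √(1.1² + 0.1²) ≈ 1.1 units.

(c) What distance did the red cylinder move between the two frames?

3.1

The red cylinder was near (9.4, 5.0) before and (7.0, 3.1) after, so it travelled √(2.4² + 1.9²) ≈ 3.1 units.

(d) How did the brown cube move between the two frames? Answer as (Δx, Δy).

(2.2, 0.5)

The brown cube was at about (8.0, 5.1) and moved to about (10.2, 5.6).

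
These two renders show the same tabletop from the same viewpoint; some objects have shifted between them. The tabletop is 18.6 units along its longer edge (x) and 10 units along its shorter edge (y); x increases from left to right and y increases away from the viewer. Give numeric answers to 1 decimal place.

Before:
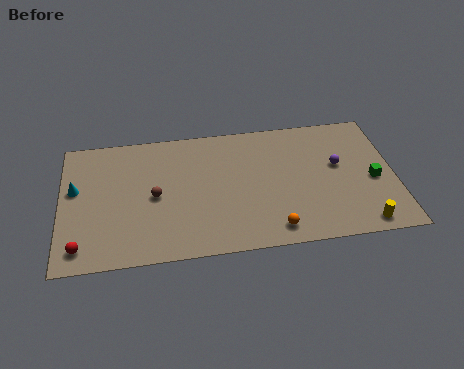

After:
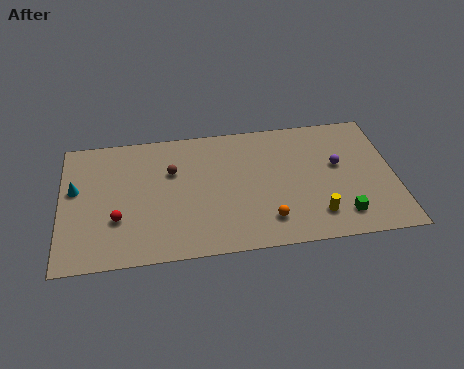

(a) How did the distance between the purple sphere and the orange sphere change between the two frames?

-0.3

Before: roughly 5.8 units apart; after: 5.5. That's 0.3 units closer together.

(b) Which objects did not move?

the cyan cone and the purple sphere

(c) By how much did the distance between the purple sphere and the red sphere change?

-2.4

Before: roughly 15.0 units apart; after: 12.6. That's 2.4 units closer together.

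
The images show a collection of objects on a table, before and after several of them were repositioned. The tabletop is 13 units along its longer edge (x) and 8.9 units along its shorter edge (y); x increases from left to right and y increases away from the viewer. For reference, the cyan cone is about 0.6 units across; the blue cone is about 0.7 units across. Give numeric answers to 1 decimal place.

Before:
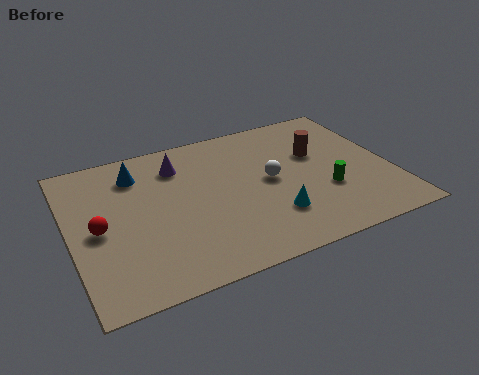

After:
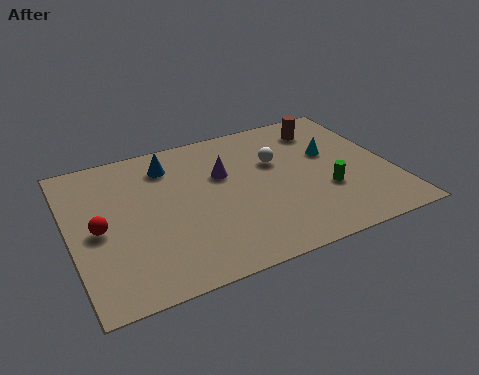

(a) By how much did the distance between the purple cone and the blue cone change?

+0.8

The distance was about 1.7 in the first image and 2.5 in the second, so they moved 0.8 units further apart.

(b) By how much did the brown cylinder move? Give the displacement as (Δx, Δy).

(0.5, 1.6)

The brown cylinder was at about (10.2, 5.6) and moved to about (10.7, 7.2).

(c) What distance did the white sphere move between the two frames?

1.2

The white sphere moved from about (8.1, 4.6) to (8.5, 5.7), a distance of √(0.4² + 1.1²) ≈ 1.2.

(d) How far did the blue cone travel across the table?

1.3

The blue cone was near (2.9, 7.0) before and (4.2, 7.1) after, so it travelled √(1.3² + 0.1²) ≈ 1.3 units.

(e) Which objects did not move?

the green cylinder and the red sphere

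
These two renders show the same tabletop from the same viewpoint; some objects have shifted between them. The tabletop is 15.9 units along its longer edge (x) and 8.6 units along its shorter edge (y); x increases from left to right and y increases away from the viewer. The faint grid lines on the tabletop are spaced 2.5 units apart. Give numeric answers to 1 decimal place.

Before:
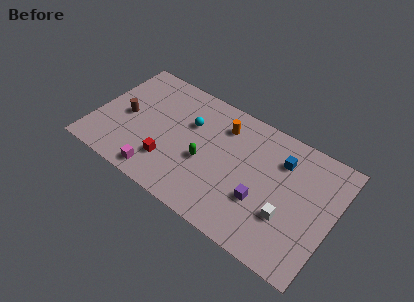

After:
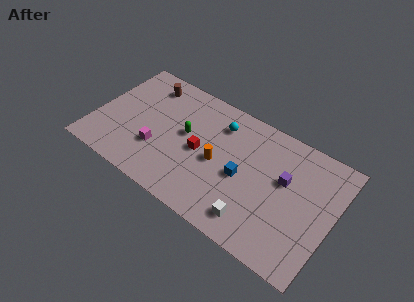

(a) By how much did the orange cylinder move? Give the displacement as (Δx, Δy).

(0.1, -2.7)

The orange cylinder was at about (8.2, 6.7) and moved to about (8.3, 4.0).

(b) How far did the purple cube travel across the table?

2.5

The purple cube was near (11.4, 3.0) before and (12.6, 5.2) after, so it travelled √(1.2² + 2.2²) ≈ 2.5 units.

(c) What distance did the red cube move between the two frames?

2.5

The red cube moved from about (5.3, 2.3) to (7.1, 4.1), a distance of √(1.8² + 1.8²) ≈ 2.5.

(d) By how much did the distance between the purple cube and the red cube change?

-0.5

The distance was about 6.1 in the first image and 5.6 in the second, so they moved 0.5 units closer together.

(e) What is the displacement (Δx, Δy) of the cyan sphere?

(1.9, 1.0)

From the two frames, the cyan sphere sits at roughly (6.1, 5.7) before and (8.0, 6.7) after.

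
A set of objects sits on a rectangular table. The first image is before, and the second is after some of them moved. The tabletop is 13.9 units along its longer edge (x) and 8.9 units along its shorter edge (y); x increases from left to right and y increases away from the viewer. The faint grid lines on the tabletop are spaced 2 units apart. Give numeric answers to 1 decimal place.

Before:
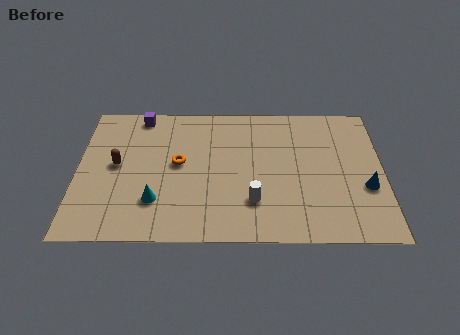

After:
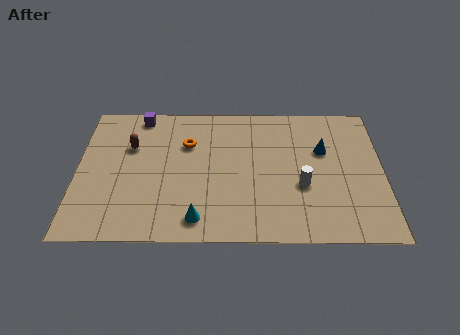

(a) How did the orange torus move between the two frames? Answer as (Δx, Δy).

(0.4, 1.3)

The orange torus was at about (4.6, 4.8) and moved to about (5.0, 6.1).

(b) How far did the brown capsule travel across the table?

1.3

From (1.8, 4.7) to (2.4, 5.9), the brown capsule covered √(0.6² + 1.2²) ≈ 1.3 units.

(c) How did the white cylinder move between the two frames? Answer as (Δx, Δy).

(2.2, 1.0)

From the two frames, the white cylinder sits at roughly (8.0, 2.4) before and (10.2, 3.4) after.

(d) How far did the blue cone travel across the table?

3.1

The blue cone was near (13.1, 3.3) before and (11.2, 5.7) after, so it travelled √(1.9² + 2.4²) ≈ 3.1 units.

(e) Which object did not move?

the purple cube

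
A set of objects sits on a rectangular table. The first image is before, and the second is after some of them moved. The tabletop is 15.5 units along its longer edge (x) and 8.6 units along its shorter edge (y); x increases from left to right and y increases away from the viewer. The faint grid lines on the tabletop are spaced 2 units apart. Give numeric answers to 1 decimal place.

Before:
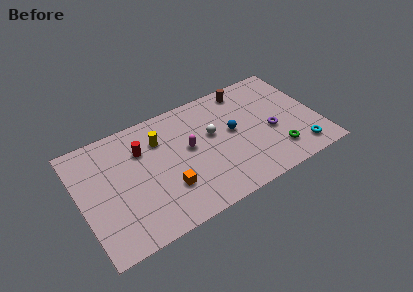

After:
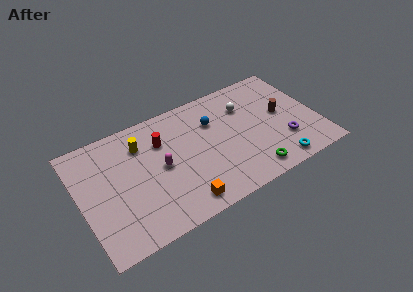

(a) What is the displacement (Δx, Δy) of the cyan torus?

(-1.5, -0.4)

The cyan torus was at about (13.9, 1.4) and moved to about (12.4, 1.0).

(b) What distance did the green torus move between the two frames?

1.9

From (12.5, 1.9) to (10.7, 1.2), the green torus covered √(1.8² + 0.7²) ≈ 1.9 units.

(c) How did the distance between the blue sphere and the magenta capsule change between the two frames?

+1.2

Before: roughly 2.9 units apart; after: 4.1. That's 1.2 units further apart.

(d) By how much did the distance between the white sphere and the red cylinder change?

+1.0

They were about 4.6 units apart before and 5.6 after — 1.0 units further apart.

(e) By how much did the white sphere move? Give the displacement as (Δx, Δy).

(2.4, 1.1)

The white sphere was at about (8.7, 5.1) and moved to about (11.1, 6.2).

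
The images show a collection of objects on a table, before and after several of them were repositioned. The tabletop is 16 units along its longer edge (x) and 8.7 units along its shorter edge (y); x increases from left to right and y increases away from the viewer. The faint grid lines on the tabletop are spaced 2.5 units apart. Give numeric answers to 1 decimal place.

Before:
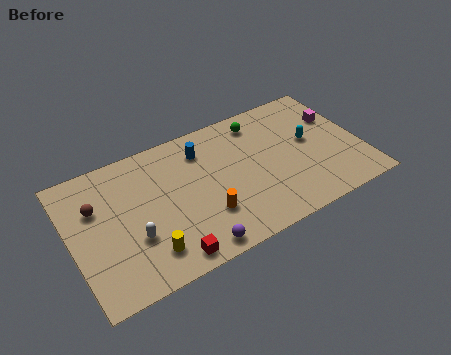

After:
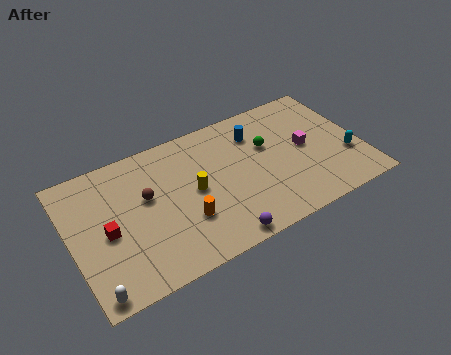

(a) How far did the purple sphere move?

1.4

The purple sphere was near (6.2, 0.9) before and (7.6, 0.8) after, so it travelled √(1.4² + 0.1²) ≈ 1.4 units.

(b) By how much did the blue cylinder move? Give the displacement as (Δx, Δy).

(3.0, -0.2)

From the two frames, the blue cylinder sits at roughly (7.5, 6.8) before and (10.5, 6.6) after.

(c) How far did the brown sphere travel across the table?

2.8

From (1.5, 5.8) to (4.2, 5.2), the brown sphere covered √(2.7² + 0.6²) ≈ 2.8 units.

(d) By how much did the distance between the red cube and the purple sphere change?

+5.1

The distance was about 1.4 in the first image and 6.5 in the second, so they moved 5.1 units further apart.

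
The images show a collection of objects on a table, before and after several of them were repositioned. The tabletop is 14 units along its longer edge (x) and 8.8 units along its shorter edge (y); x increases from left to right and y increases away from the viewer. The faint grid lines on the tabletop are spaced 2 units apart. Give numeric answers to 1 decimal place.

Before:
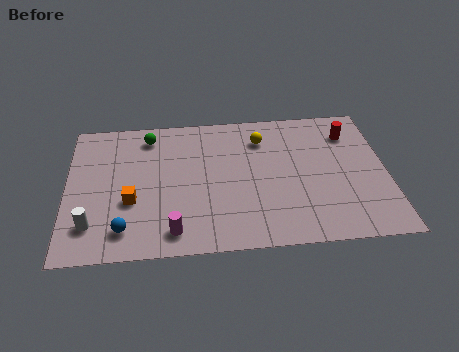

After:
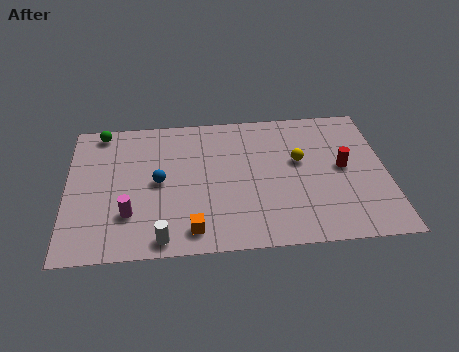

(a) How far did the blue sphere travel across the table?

3.2

The blue sphere was near (2.5, 1.6) before and (4.0, 4.4) after, so it travelled √(1.5² + 2.8²) ≈ 3.2 units.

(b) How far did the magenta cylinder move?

2.2

The magenta cylinder was near (4.6, 1.3) before and (2.7, 2.5) after, so it travelled √(1.9² + 1.2²) ≈ 2.2 units.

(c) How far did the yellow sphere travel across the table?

2.3

The yellow sphere was near (8.6, 6.8) before and (10.2, 5.2) after, so it travelled √(1.6² + 1.6²) ≈ 2.3 units.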